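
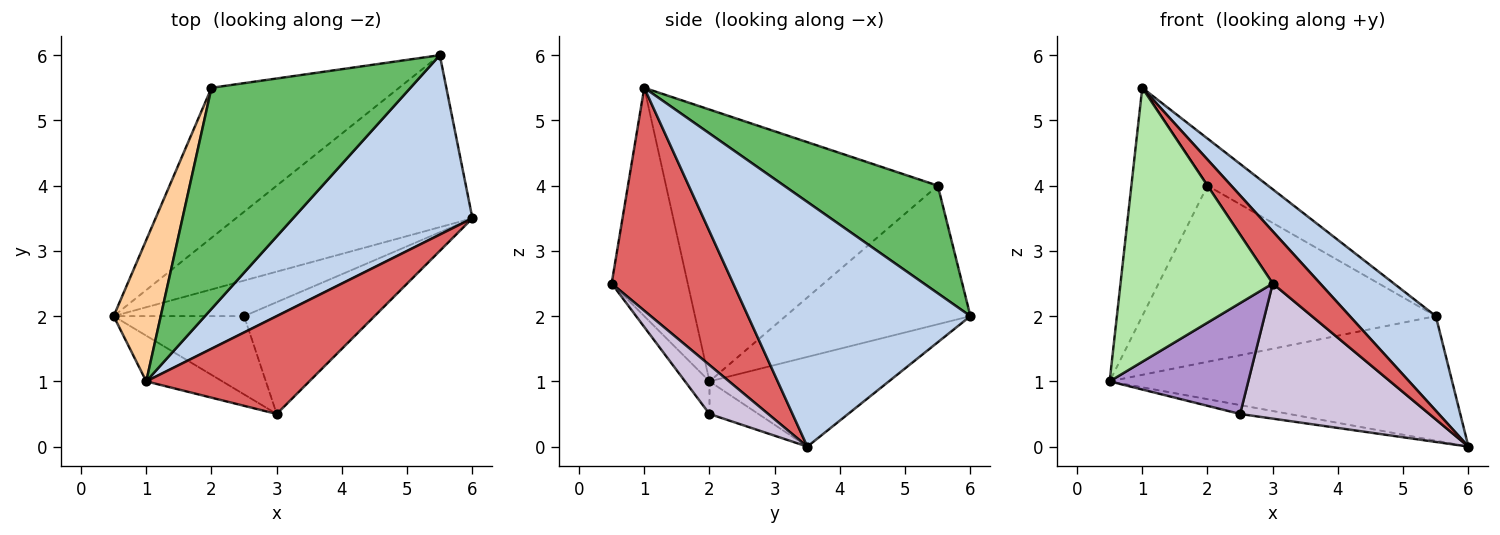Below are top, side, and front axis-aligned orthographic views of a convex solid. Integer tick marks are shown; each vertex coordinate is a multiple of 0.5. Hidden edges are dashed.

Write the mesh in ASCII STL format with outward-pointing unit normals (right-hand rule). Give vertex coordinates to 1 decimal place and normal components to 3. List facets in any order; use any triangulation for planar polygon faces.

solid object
 facet normal -0.294 0.561 -0.774
  outer loop
   vertex 5.5 6.0 2.0
   vertex 6.0 3.5 0.0
   vertex 0.5 2.0 1.0
  endloop
 endfacet
 facet normal 0.770 -0.298 0.565
  outer loop
   vertex 1.0 1.0 5.5
   vertex 6.0 3.5 0.0
   vertex 5.5 6.0 2.0
  endloop
 endfacet
 facet normal -0.432 0.686 -0.585
  outer loop
   vertex 2.0 5.5 4.0
   vertex 5.5 6.0 2.0
   vertex 0.5 2.0 1.0
  endloop
 endfacet
 facet normal -0.950 0.266 0.165
  outer loop
   vertex 2.0 5.5 4.0
   vertex 0.5 2.0 1.0
   vertex 1.0 1.0 5.5
  endloop
 endfacet
 facet normal 0.468 0.184 0.864
  outer loop
   vertex 2.0 5.5 4.0
   vertex 1.0 1.0 5.5
   vertex 5.5 6.0 2.0
  endloop
 endfacet
 facet normal -0.442 -0.885 -0.147
  outer loop
   vertex 3.0 0.5 2.5
   vertex 1.0 1.0 5.5
   vertex 0.5 2.0 1.0
  endloop
 endfacet
 facet normal 0.770 -0.300 0.563
  outer loop
   vertex 3.0 0.5 2.5
   vertex 6.0 3.5 0.0
   vertex 1.0 1.0 5.5
  endloop
 endfacet
 facet normal -0.236 0.236 -0.943
  outer loop
   vertex 2.5 2.0 0.5
   vertex 0.5 2.0 1.0
   vertex 6.0 3.5 0.0
  endloop
 endfacet
 facet normal -0.143 -0.809 -0.571
  outer loop
   vertex 2.5 2.0 0.5
   vertex 3.0 0.5 2.5
   vertex 0.5 2.0 1.0
  endloop
 endfacet
 facet normal 0.233 -0.749 -0.620
  outer loop
   vertex 2.5 2.0 0.5
   vertex 6.0 3.5 0.0
   vertex 3.0 0.5 2.5
  endloop
 endfacet
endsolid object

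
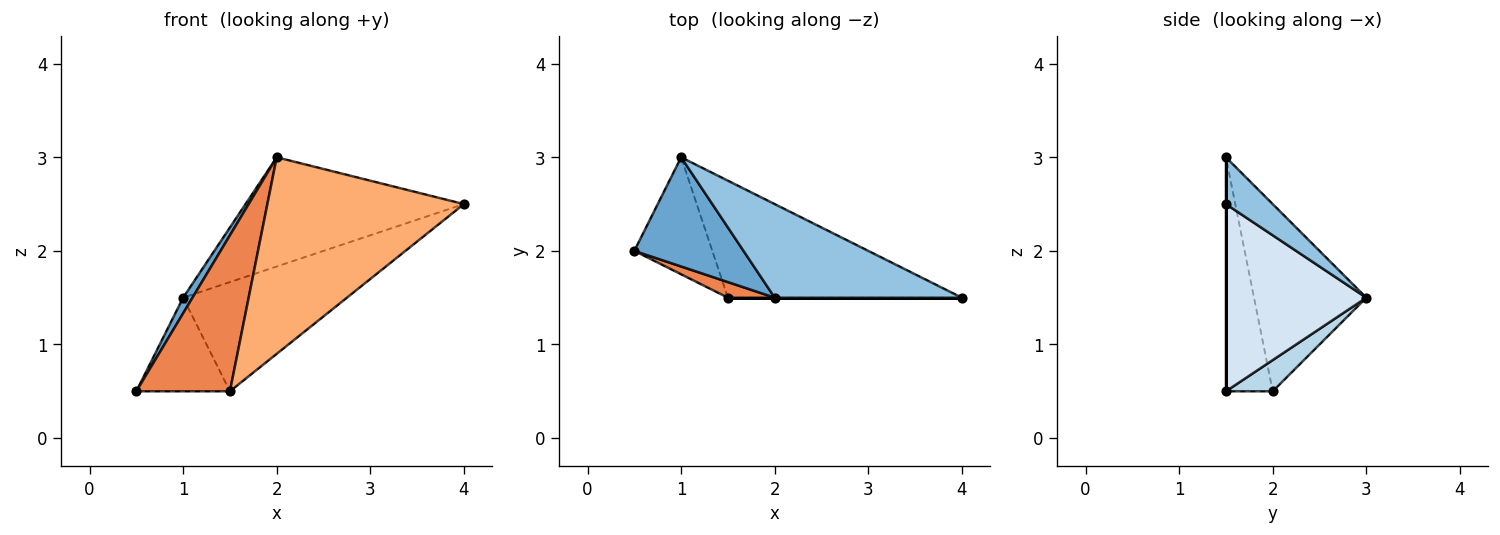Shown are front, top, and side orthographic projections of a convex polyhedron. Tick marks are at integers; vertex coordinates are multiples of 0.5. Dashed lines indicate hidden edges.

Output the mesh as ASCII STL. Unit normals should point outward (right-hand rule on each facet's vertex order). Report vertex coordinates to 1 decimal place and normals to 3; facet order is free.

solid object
 facet normal -0.862 -0.072 0.503
  outer loop
   vertex 2.0 1.5 3.0
   vertex 1.0 3.0 1.5
   vertex 0.5 2.0 0.5
  endloop
 endfacet
 facet normal 0.161 0.749 0.642
  outer loop
   vertex 2.0 1.5 3.0
   vertex 4.0 1.5 2.5
   vertex 1.0 3.0 1.5
  endloop
 endfacet
 facet normal 0.298 0.596 -0.745
  outer loop
   vertex 1.5 1.5 0.5
   vertex 0.5 2.0 0.5
   vertex 1.0 3.0 1.5
  endloop
 endfacet
 facet normal 0.505 0.589 -0.631
  outer loop
   vertex 1.5 1.5 0.5
   vertex 1.0 3.0 1.5
   vertex 4.0 1.5 2.5
  endloop
 endfacet
 facet normal -0.445 -0.891 0.089
  outer loop
   vertex 1.5 1.5 0.5
   vertex 2.0 1.5 3.0
   vertex 0.5 2.0 0.5
  endloop
 endfacet
 facet normal 0.000 -1.000 0.000
  outer loop
   vertex 1.5 1.5 0.5
   vertex 4.0 1.5 2.5
   vertex 2.0 1.5 3.0
  endloop
 endfacet
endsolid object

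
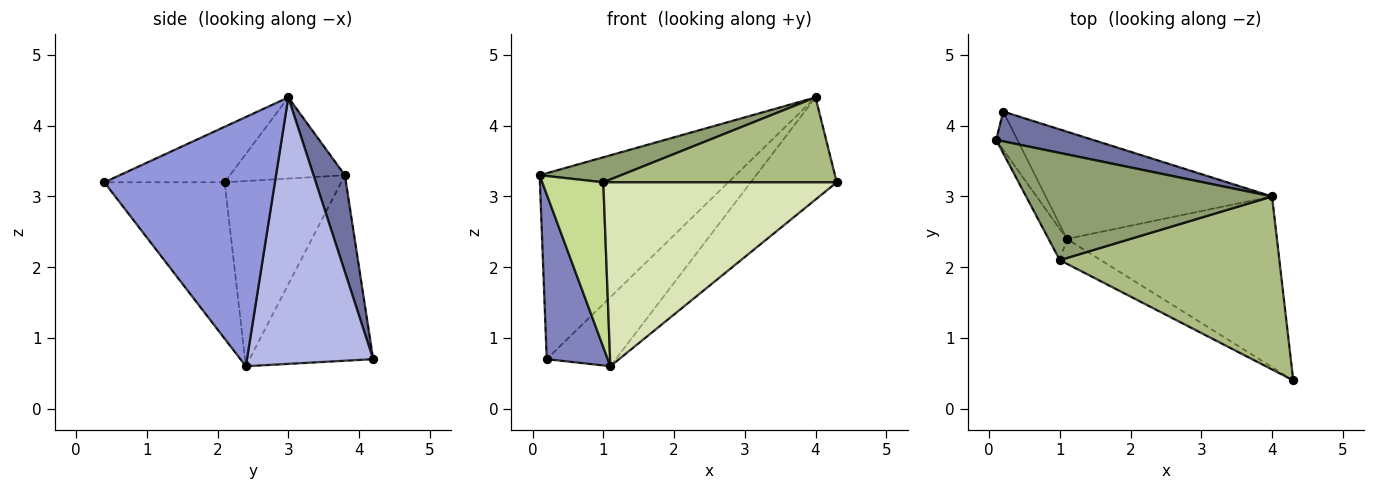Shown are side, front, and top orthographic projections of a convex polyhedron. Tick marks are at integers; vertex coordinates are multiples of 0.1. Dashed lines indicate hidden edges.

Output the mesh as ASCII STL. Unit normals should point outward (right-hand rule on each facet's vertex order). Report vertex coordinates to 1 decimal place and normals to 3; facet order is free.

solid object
 facet normal 0.156 0.975 0.156
  outer loop
   vertex 0.2 4.2 0.7
   vertex 0.1 3.8 3.3
   vertex 4.0 3.0 4.4
  endloop
 endfacet
 facet normal -0.892 -0.440 -0.102
  outer loop
   vertex 1.1 2.4 0.6
   vertex 0.1 3.8 3.3
   vertex 0.2 4.2 0.7
  endloop
 endfacet
 facet normal 0.713 0.360 -0.601
  outer loop
   vertex 1.1 2.4 0.6
   vertex 4.0 3.0 4.4
   vertex 4.3 0.4 3.2
  endloop
 endfacet
 facet normal 0.703 0.385 -0.598
  outer loop
   vertex 1.1 2.4 0.6
   vertex 0.2 4.2 0.7
   vertex 4.0 3.0 4.4
  endloop
 endfacet
 facet normal -0.306 -0.216 0.927
  outer loop
   vertex 1.0 2.1 3.2
   vertex 4.0 3.0 4.4
   vertex 0.1 3.8 3.3
  endloop
 endfacet
 facet normal -0.221 -0.430 0.875
  outer loop
   vertex 1.0 2.1 3.2
   vertex 4.3 0.4 3.2
   vertex 4.0 3.0 4.4
  endloop
 endfacet
 facet normal -0.883 -0.462 -0.087
  outer loop
   vertex 1.0 2.1 3.2
   vertex 0.1 3.8 3.3
   vertex 1.1 2.4 0.6
  endloop
 endfacet
 facet normal -0.455 -0.883 -0.119
  outer loop
   vertex 1.0 2.1 3.2
   vertex 1.1 2.4 0.6
   vertex 4.3 0.4 3.2
  endloop
 endfacet
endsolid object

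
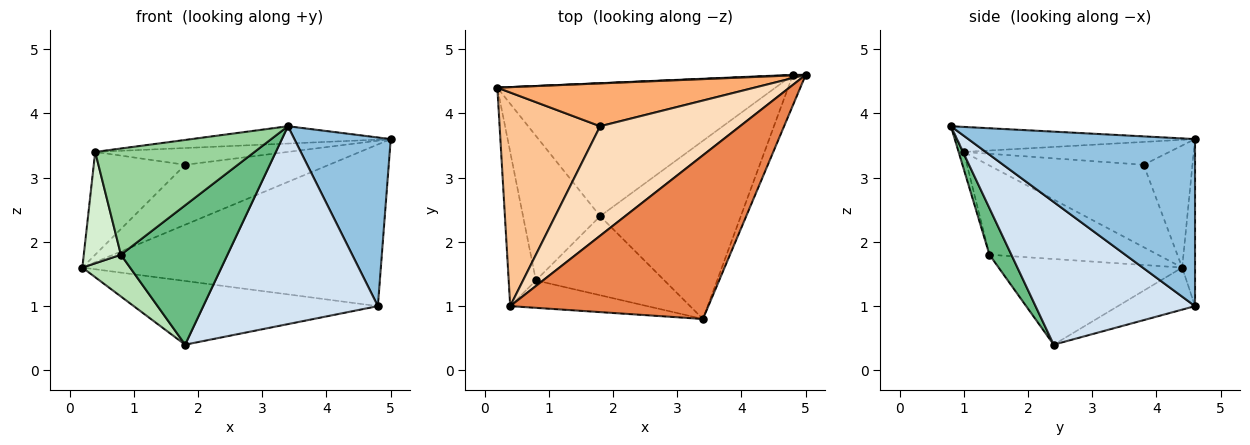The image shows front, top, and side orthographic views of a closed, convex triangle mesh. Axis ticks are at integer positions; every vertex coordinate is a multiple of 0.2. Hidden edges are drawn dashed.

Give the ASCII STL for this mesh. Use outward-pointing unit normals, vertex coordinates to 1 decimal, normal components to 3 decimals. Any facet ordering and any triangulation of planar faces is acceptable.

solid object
 facet normal -0.043 0.999 0.003
  outer loop
   vertex 4.8 4.6 1.0
   vertex 0.2 4.4 1.6
   vertex 5.0 4.6 3.6
  endloop
 endfacet
 facet normal 0.918 -0.390 -0.071
  outer loop
   vertex 4.8 4.6 1.0
   vertex 5.0 4.6 3.6
   vertex 3.4 0.8 3.8
  endloop
 endfacet
 facet normal -0.135 0.428 -0.894
  outer loop
   vertex 1.8 2.4 0.4
   vertex 0.2 4.4 1.6
   vertex 4.8 4.6 1.0
  endloop
 endfacet
 facet normal 0.562 -0.615 -0.554
  outer loop
   vertex 1.8 2.4 0.4
   vertex 4.8 4.6 1.0
   vertex 3.4 0.8 3.8
  endloop
 endfacet
 facet normal -0.125 0.104 0.987
  outer loop
   vertex 0.4 1.0 3.4
   vertex 3.4 0.8 3.8
   vertex 5.0 4.6 3.6
  endloop
 endfacet
 facet normal -0.266 0.784 0.560
  outer loop
   vertex 1.8 3.8 3.2
   vertex 5.0 4.6 3.6
   vertex 0.2 4.4 1.6
  endloop
 endfacet
 facet normal -0.594 0.349 0.725
  outer loop
   vertex 1.8 3.8 3.2
   vertex 0.2 4.4 1.6
   vertex 0.4 1.0 3.4
  endloop
 endfacet
 facet normal -0.159 0.149 0.976
  outer loop
   vertex 1.8 3.8 3.2
   vertex 0.4 1.0 3.4
   vertex 5.0 4.6 3.6
  endloop
 endfacet
 facet normal 0.176 -0.856 -0.486
  outer loop
   vertex 0.8 1.4 1.8
   vertex 1.8 2.4 0.4
   vertex 3.4 0.8 3.8
  endloop
 endfacet
 facet normal -0.031 -0.968 -0.250
  outer loop
   vertex 0.8 1.4 1.8
   vertex 3.4 0.8 3.8
   vertex 0.4 1.0 3.4
  endloop
 endfacet
 facet normal -0.730 -0.190 -0.657
  outer loop
   vertex 0.8 1.4 1.8
   vertex 0.2 4.4 1.6
   vertex 1.8 2.4 0.4
  endloop
 endfacet
 facet normal -0.936 -0.206 -0.286
  outer loop
   vertex 0.8 1.4 1.8
   vertex 0.4 1.0 3.4
   vertex 0.2 4.4 1.6
  endloop
 endfacet
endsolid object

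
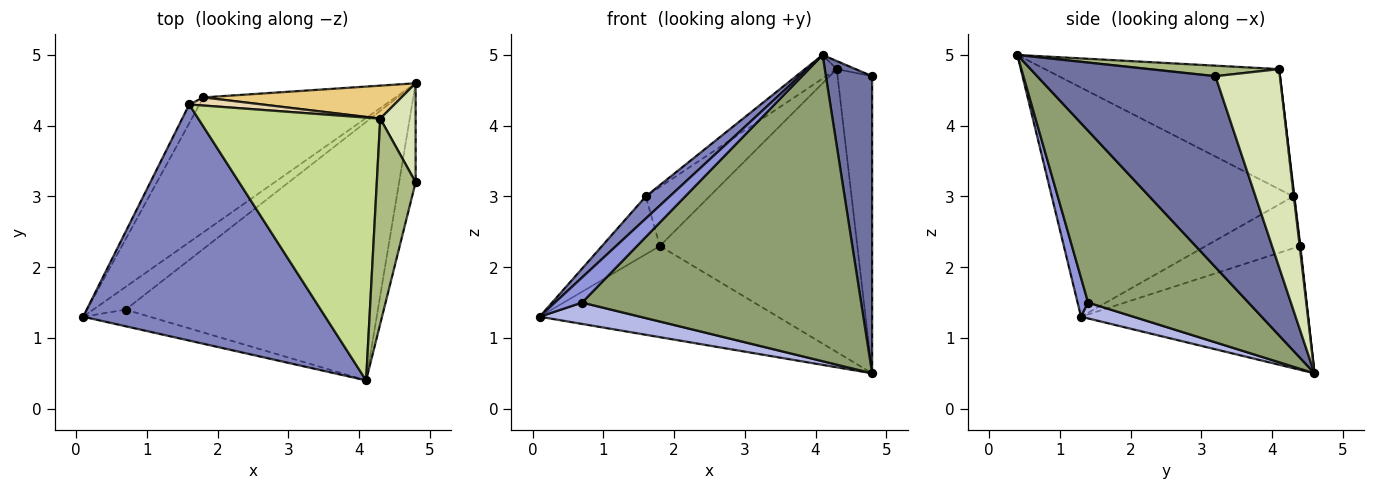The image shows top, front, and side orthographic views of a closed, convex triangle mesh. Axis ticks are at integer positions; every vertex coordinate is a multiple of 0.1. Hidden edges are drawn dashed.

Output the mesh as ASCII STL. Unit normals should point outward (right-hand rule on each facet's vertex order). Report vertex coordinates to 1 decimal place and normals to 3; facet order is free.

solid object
 facet normal 0.965 -0.250 -0.083
  outer loop
   vertex 4.8 4.6 0.5
   vertex 4.8 3.2 4.7
   vertex 4.1 0.4 5.0
  endloop
 endfacet
 facet normal -0.686 -0.068 0.725
  outer loop
   vertex 1.6 4.3 3.0
   vertex 0.1 1.3 1.3
   vertex 4.1 0.4 5.0
  endloop
 endfacet
 facet normal 0.307 -0.793 -0.525
  outer loop
   vertex 0.7 1.4 1.5
   vertex 4.1 0.4 5.0
   vertex 0.1 1.3 1.3
  endloop
 endfacet
 facet normal 0.336 -0.645 -0.686
  outer loop
   vertex 0.7 1.4 1.5
   vertex 0.1 1.3 1.3
   vertex 4.8 4.6 0.5
  endloop
 endfacet
 facet normal 0.402 -0.700 -0.591
  outer loop
   vertex 0.7 1.4 1.5
   vertex 4.8 4.6 0.5
   vertex 4.1 0.4 5.0
  endloop
 endfacet
 facet normal 0.261 0.038 0.965
  outer loop
   vertex 4.3 4.1 4.8
   vertex 4.1 0.4 5.0
   vertex 4.8 3.2 4.7
  endloop
 endfacet
 facet normal -0.549 0.075 0.832
  outer loop
   vertex 4.3 4.1 4.8
   vertex 1.6 4.3 3.0
   vertex 4.1 0.4 5.0
  endloop
 endfacet
 facet normal 0.871 0.466 0.155
  outer loop
   vertex 4.3 4.1 4.8
   vertex 4.8 3.2 4.7
   vertex 4.8 4.6 0.5
  endloop
 endfacet
 facet normal -0.471 0.494 -0.731
  outer loop
   vertex 1.8 4.4 2.3
   vertex 4.8 4.6 0.5
   vertex 0.1 1.3 1.3
  endloop
 endfacet
 facet normal -0.841 0.515 -0.167
  outer loop
   vertex 1.8 4.4 2.3
   vertex 0.1 1.3 1.3
   vertex 1.6 4.3 3.0
  endloop
 endfacet
 facet normal 0.003 0.993 0.116
  outer loop
   vertex 1.8 4.4 2.3
   vertex 4.3 4.1 4.8
   vertex 4.8 4.6 0.5
  endloop
 endfacet
 facet normal -0.018 0.990 0.136
  outer loop
   vertex 1.8 4.4 2.3
   vertex 1.6 4.3 3.0
   vertex 4.3 4.1 4.8
  endloop
 endfacet
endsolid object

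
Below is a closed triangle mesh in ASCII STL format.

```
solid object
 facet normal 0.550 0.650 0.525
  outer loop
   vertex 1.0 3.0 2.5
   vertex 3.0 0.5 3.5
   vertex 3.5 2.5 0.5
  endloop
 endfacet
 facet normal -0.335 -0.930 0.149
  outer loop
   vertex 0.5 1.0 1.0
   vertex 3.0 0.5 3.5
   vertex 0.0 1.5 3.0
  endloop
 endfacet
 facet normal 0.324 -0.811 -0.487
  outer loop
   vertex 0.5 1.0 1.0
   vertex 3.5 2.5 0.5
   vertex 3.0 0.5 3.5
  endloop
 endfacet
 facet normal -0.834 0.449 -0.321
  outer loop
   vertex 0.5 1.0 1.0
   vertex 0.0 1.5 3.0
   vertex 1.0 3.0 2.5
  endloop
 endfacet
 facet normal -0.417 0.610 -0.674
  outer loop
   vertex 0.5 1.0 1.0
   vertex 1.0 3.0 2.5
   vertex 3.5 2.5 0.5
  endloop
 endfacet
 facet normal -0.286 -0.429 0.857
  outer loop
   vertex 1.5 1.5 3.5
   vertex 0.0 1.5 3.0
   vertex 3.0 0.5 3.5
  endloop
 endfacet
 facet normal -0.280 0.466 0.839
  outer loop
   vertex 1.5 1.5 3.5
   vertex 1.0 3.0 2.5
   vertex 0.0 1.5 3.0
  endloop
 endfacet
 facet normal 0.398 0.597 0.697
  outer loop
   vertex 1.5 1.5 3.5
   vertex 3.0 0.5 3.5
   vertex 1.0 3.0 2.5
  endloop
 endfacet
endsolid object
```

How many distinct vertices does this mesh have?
6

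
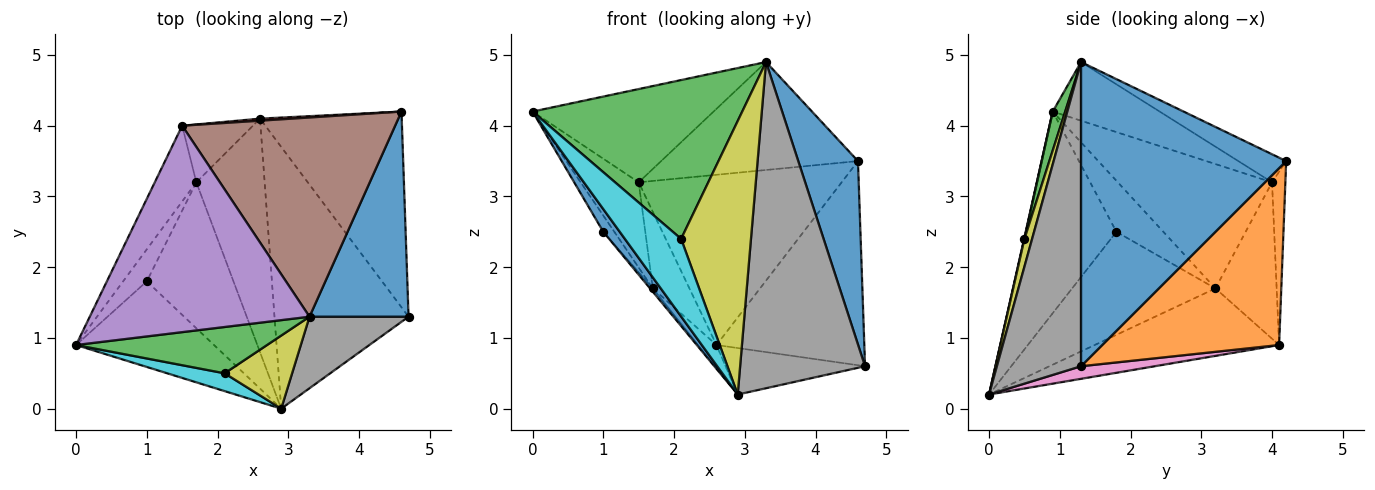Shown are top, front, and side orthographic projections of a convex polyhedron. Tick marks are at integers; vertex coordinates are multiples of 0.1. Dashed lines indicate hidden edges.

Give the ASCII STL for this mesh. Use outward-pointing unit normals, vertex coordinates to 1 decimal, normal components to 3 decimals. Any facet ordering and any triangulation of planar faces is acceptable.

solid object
 facet normal 0.916 -0.267 0.298
  outer loop
   vertex 3.3 1.3 4.9
   vertex 4.7 1.3 0.6
   vertex 4.6 4.2 3.5
  endloop
 endfacet
 facet normal 0.654 0.546 -0.524
  outer loop
   vertex 2.6 4.1 0.9
   vertex 4.6 4.2 3.5
   vertex 4.7 1.3 0.6
  endloop
 endfacet
 facet normal 0.057 -0.958 0.279
  outer loop
   vertex 2.1 0.5 2.4
   vertex 3.3 1.3 4.9
   vertex 0.0 0.9 4.2
  endloop
 endfacet
 facet normal -0.066 0.998 0.012
  outer loop
   vertex 1.5 4.0 3.2
   vertex 4.6 4.2 3.5
   vertex 2.6 4.1 0.9
  endloop
 endfacet
 facet normal -0.236 0.400 0.886
  outer loop
   vertex 1.5 4.0 3.2
   vertex 0.0 0.9 4.2
   vertex 3.3 1.3 4.9
  endloop
 endfacet
 facet normal -0.115 0.473 0.873
  outer loop
   vertex 1.5 4.0 3.2
   vertex 3.3 1.3 4.9
   vertex 4.6 4.2 3.5
  endloop
 endfacet
 facet normal 0.092 0.174 -0.980
  outer loop
   vertex 2.9 0.0 0.2
   vertex 2.6 4.1 0.9
   vertex 4.7 1.3 0.6
  endloop
 endfacet
 facet normal 0.550 -0.816 0.179
  outer loop
   vertex 2.9 0.0 0.2
   vertex 4.7 1.3 0.6
   vertex 3.3 1.3 4.9
  endloop
 endfacet
 facet normal 0.106 -0.961 0.257
  outer loop
   vertex 2.9 0.0 0.2
   vertex 3.3 1.3 4.9
   vertex 2.1 0.5 2.4
  endloop
 endfacet
 facet normal 0.006 -0.975 0.224
  outer loop
   vertex 2.9 0.0 0.2
   vertex 2.1 0.5 2.4
   vertex 0.0 0.9 4.2
  endloop
 endfacet
 facet normal -0.816 -0.148 -0.558
  outer loop
   vertex 1.0 1.8 2.5
   vertex 2.9 0.0 0.2
   vertex 0.0 0.9 4.2
  endloop
 endfacet
 facet normal -0.701 0.070 -0.710
  outer loop
   vertex 1.7 3.2 1.7
   vertex 2.6 4.1 0.9
   vertex 2.9 0.0 0.2
  endloop
 endfacet
 facet normal -0.765 0.015 -0.644
  outer loop
   vertex 1.7 3.2 1.7
   vertex 2.9 0.0 0.2
   vertex 1.0 1.8 2.5
  endloop
 endfacet
 facet normal -0.800 0.478 -0.362
  outer loop
   vertex 1.7 3.2 1.7
   vertex 1.5 4.0 3.2
   vertex 2.6 4.1 0.9
  endloop
 endfacet
 facet normal -0.893 0.336 -0.298
  outer loop
   vertex 1.7 3.2 1.7
   vertex 0.0 0.9 4.2
   vertex 1.5 4.0 3.2
  endloop
 endfacet
 facet normal -0.887 0.208 -0.412
  outer loop
   vertex 1.7 3.2 1.7
   vertex 1.0 1.8 2.5
   vertex 0.0 0.9 4.2
  endloop
 endfacet
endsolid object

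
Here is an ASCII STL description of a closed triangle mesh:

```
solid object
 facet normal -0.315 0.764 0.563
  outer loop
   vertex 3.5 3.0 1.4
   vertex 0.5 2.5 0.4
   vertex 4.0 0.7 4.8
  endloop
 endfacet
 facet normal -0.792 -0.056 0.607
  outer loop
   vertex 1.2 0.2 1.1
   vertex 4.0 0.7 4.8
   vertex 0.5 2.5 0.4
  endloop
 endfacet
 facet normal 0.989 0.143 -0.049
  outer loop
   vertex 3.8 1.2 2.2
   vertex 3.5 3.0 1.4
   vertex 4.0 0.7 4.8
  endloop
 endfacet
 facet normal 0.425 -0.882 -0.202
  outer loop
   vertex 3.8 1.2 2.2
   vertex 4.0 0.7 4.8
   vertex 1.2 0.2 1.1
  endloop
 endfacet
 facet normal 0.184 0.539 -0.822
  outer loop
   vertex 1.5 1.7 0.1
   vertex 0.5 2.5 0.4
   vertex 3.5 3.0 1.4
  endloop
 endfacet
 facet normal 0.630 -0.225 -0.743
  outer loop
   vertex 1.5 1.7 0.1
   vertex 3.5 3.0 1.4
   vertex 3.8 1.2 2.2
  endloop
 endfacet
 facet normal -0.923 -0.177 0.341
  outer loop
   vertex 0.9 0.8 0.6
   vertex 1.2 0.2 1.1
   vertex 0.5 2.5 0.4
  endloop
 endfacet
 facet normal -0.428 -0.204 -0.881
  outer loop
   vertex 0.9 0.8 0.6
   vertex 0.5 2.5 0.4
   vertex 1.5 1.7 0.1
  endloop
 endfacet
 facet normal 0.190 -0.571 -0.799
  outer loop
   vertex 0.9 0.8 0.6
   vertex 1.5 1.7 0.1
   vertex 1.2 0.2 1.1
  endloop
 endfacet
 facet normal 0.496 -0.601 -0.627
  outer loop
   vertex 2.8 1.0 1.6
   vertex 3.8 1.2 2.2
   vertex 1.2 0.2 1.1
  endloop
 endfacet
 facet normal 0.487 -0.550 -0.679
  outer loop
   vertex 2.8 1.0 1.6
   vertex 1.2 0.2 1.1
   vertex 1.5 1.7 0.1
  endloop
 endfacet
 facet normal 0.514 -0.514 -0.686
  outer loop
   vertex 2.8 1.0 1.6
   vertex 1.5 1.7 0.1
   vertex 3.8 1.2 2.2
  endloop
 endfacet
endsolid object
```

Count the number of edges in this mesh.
18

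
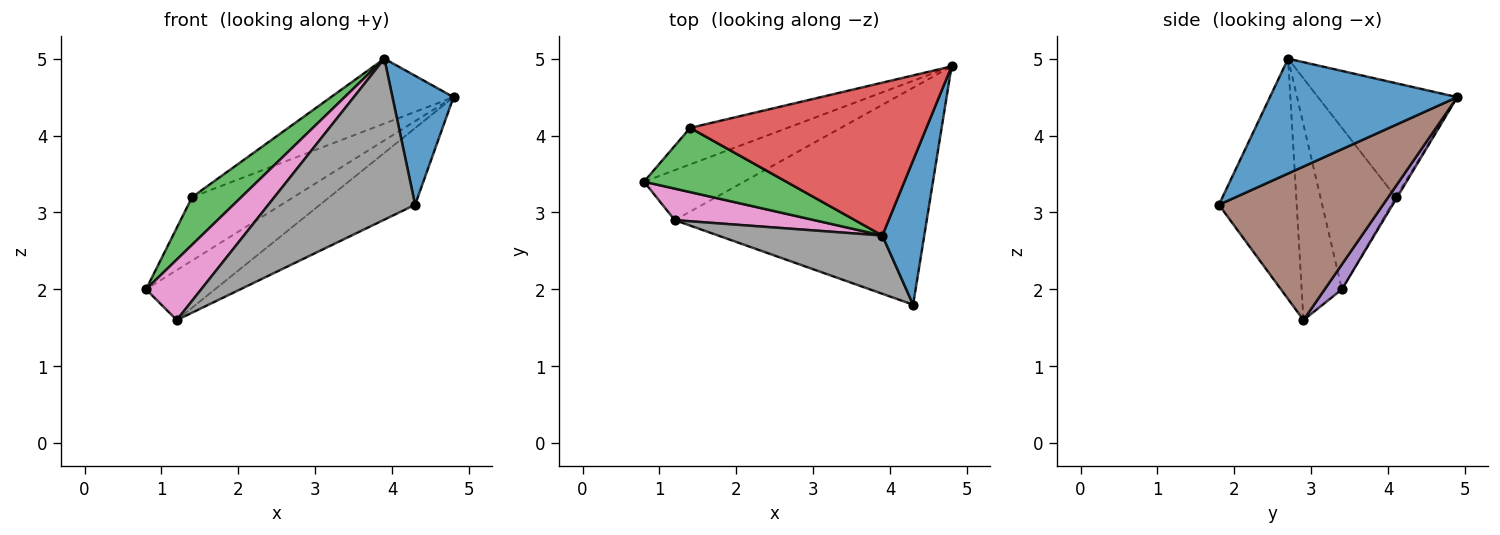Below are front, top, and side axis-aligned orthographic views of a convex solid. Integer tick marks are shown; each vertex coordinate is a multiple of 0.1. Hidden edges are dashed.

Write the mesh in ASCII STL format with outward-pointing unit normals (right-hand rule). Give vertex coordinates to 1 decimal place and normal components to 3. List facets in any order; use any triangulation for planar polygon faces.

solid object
 facet normal 0.898 -0.293 0.328
  outer loop
   vertex 3.9 2.7 5.0
   vertex 4.3 1.8 3.1
   vertex 4.8 4.9 4.5
  endloop
 endfacet
 facet normal -0.013 0.867 -0.499
  outer loop
   vertex 1.4 4.1 3.2
   vertex 4.8 4.9 4.5
   vertex 0.8 3.4 2.0
  endloop
 endfacet
 facet normal -0.674 -0.440 0.594
  outer loop
   vertex 1.4 4.1 3.2
   vertex 0.8 3.4 2.0
   vertex 3.9 2.7 5.0
  endloop
 endfacet
 facet normal -0.406 0.357 0.841
  outer loop
   vertex 1.4 4.1 3.2
   vertex 3.9 2.7 5.0
   vertex 4.8 4.9 4.5
  endloop
 endfacet
 facet normal 0.174 0.696 -0.696
  outer loop
   vertex 1.2 2.9 1.6
   vertex 0.8 3.4 2.0
   vertex 4.8 4.9 4.5
  endloop
 endfacet
 facet normal 0.498 0.289 -0.818
  outer loop
   vertex 1.2 2.9 1.6
   vertex 4.8 4.9 4.5
   vertex 4.3 1.8 3.1
  endloop
 endfacet
 facet normal -0.543 -0.745 0.388
  outer loop
   vertex 1.2 2.9 1.6
   vertex 3.9 2.7 5.0
   vertex 0.8 3.4 2.0
  endloop
 endfacet
 facet normal -0.446 -0.842 0.305
  outer loop
   vertex 1.2 2.9 1.6
   vertex 4.3 1.8 3.1
   vertex 3.9 2.7 5.0
  endloop
 endfacet
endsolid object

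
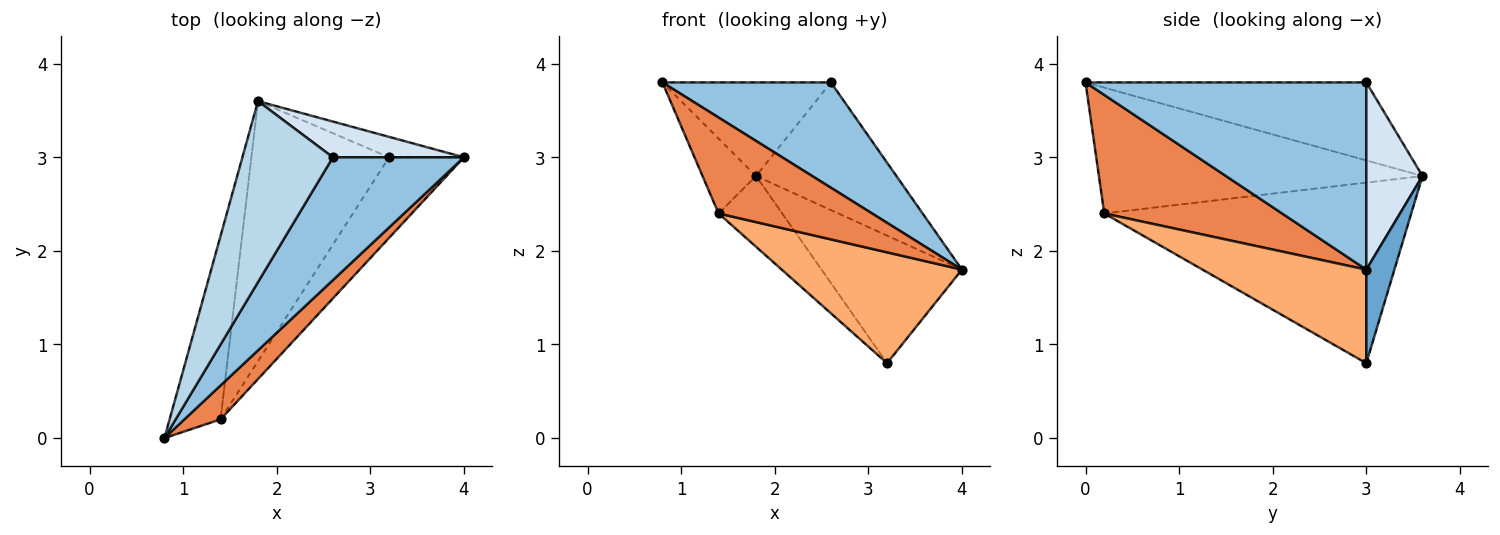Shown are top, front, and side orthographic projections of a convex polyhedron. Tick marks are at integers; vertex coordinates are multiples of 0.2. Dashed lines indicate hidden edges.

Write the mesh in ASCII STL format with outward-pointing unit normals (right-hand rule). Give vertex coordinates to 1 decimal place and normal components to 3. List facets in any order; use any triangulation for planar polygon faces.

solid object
 facet normal 0.194 0.969 -0.155
  outer loop
   vertex 3.2 3.0 0.8
   vertex 1.8 3.6 2.8
   vertex 4.0 3.0 1.8
  endloop
 endfacet
 facet normal 0.735 -0.441 0.515
  outer loop
   vertex 2.6 3.0 3.8
   vertex 0.8 0.0 3.8
   vertex 4.0 3.0 1.8
  endloop
 endfacet
 facet normal -0.608 0.365 0.705
  outer loop
   vertex 2.6 3.0 3.8
   vertex 1.8 3.6 2.8
   vertex 0.8 0.0 3.8
  endloop
 endfacet
 facet normal 0.359 0.899 0.252
  outer loop
   vertex 2.6 3.0 3.8
   vertex 4.0 3.0 1.8
   vertex 1.8 3.6 2.8
  endloop
 endfacet
 facet normal 0.738 -0.637 0.225
  outer loop
   vertex 1.4 0.2 2.4
   vertex 4.0 3.0 1.8
   vertex 0.8 0.0 3.8
  endloop
 endfacet
 facet normal 0.592 -0.652 -0.474
  outer loop
   vertex 1.4 0.2 2.4
   vertex 3.2 3.0 0.8
   vertex 4.0 3.0 1.8
  endloop
 endfacet
 facet normal -0.916 0.151 -0.371
  outer loop
   vertex 1.4 0.2 2.4
   vertex 0.8 0.0 3.8
   vertex 1.8 3.6 2.8
  endloop
 endfacet
 facet normal -0.785 0.163 -0.598
  outer loop
   vertex 1.4 0.2 2.4
   vertex 1.8 3.6 2.8
   vertex 3.2 3.0 0.8
  endloop
 endfacet
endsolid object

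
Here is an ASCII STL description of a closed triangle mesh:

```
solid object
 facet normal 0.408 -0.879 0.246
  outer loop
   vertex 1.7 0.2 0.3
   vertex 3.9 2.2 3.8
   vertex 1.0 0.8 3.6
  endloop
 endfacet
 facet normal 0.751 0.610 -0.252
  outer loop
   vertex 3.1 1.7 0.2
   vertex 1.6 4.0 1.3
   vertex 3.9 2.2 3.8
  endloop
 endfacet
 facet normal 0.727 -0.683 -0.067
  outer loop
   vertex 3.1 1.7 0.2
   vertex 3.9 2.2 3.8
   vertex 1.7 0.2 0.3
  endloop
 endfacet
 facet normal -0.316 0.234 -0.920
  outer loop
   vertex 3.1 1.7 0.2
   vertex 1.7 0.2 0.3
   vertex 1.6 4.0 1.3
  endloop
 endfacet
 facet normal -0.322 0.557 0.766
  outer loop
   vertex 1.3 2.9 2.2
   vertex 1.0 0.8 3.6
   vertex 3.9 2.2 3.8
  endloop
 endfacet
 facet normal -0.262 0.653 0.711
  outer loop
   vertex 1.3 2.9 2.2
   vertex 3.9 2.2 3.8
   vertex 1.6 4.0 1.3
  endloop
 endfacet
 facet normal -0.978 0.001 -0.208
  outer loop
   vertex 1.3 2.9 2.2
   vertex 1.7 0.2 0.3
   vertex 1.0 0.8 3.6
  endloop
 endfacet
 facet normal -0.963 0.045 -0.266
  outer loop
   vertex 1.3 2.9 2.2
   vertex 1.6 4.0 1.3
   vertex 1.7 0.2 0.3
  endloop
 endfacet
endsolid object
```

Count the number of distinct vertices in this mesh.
6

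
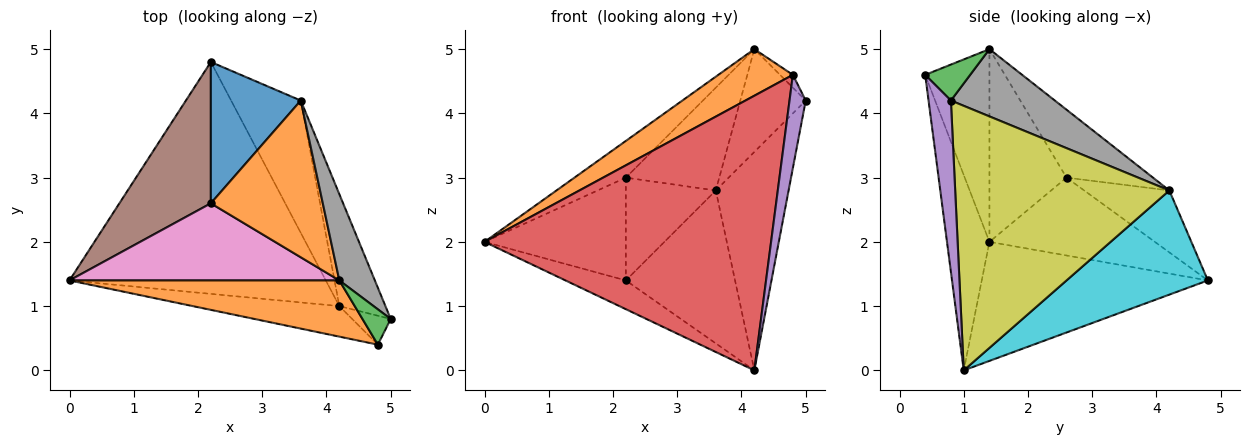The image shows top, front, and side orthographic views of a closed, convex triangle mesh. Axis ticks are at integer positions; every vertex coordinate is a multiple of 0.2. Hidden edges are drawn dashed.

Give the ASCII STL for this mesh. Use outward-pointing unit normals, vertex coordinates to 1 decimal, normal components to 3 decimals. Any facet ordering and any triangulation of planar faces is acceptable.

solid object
 facet normal -0.419 0.112 -0.901
  outer loop
   vertex 4.2 1.0 0.0
   vertex 0.0 1.4 2.0
   vertex 2.2 4.8 1.4
  endloop
 endfacet
 facet normal -0.482 -0.559 0.675
  outer loop
   vertex 4.8 0.4 4.6
   vertex 4.2 1.4 5.0
   vertex 0.0 1.4 2.0
  endloop
 endfacet
 facet normal 0.767 0.219 0.603
  outer loop
   vertex 4.8 0.4 4.6
   vertex 5.0 0.8 4.2
   vertex 4.2 1.4 5.0
  endloop
 endfacet
 facet normal -0.146 -0.983 -0.109
  outer loop
   vertex 4.8 0.4 4.6
   vertex 0.0 1.4 2.0
   vertex 4.2 1.0 0.0
  endloop
 endfacet
 facet normal 0.797 -0.577 -0.179
  outer loop
   vertex 4.8 0.4 4.6
   vertex 4.2 1.0 0.0
   vertex 5.0 0.8 4.2
  endloop
 endfacet
 facet normal -0.567 0.484 0.666
  outer loop
   vertex 2.2 2.6 3.0
   vertex 2.2 4.8 1.4
   vertex 0.0 1.4 2.0
  endloop
 endfacet
 facet normal -0.542 0.361 0.759
  outer loop
   vertex 2.2 2.6 3.0
   vertex 0.0 1.4 2.0
   vertex 4.2 1.4 5.0
  endloop
 endfacet
 facet normal 0.773 0.486 0.408
  outer loop
   vertex 3.6 4.2 2.8
   vertex 4.2 1.4 5.0
   vertex 5.0 0.8 4.2
  endloop
 endfacet
 facet normal 0.934 0.318 -0.163
  outer loop
   vertex 3.6 4.2 2.8
   vertex 5.0 0.8 4.2
   vertex 4.2 1.0 0.0
  endloop
 endfacet
 facet normal 0.699 0.540 -0.468
  outer loop
   vertex 3.6 4.2 2.8
   vertex 4.2 1.0 0.0
   vertex 2.2 4.8 1.4
  endloop
 endfacet
 facet normal -0.486 0.514 0.707
  outer loop
   vertex 3.6 4.2 2.8
   vertex 2.2 4.8 1.4
   vertex 2.2 2.6 3.0
  endloop
 endfacet
 facet normal -0.452 0.489 0.746
  outer loop
   vertex 3.6 4.2 2.8
   vertex 2.2 2.6 3.0
   vertex 4.2 1.4 5.0
  endloop
 endfacet
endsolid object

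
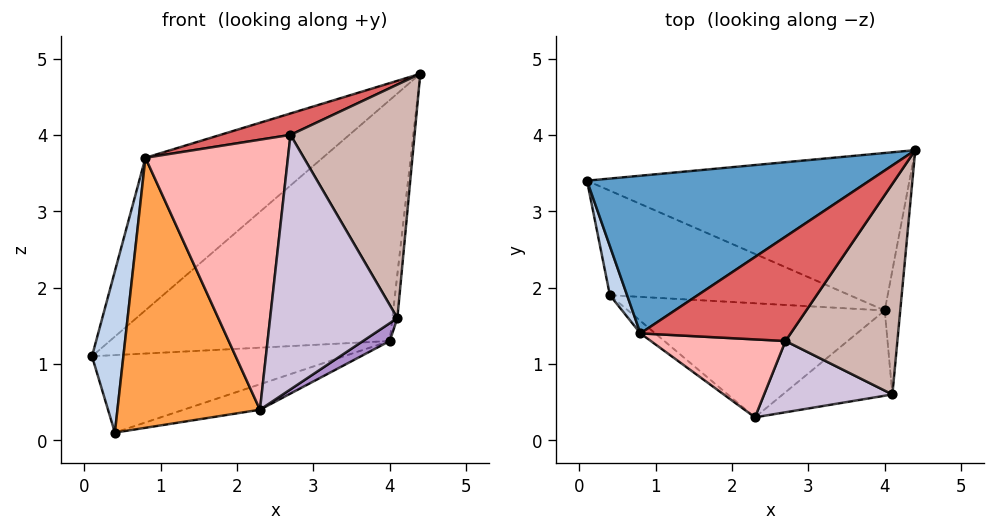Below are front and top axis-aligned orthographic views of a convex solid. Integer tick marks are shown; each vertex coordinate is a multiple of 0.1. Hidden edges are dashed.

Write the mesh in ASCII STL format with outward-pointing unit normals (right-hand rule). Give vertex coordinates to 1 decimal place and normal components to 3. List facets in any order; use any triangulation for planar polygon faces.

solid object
 facet normal -0.564 0.574 0.593
  outer loop
   vertex 0.8 1.4 3.7
   vertex 4.4 3.8 4.8
   vertex 0.1 3.4 1.1
  endloop
 endfacet
 facet normal -0.967 -0.243 0.074
  outer loop
   vertex 0.8 1.4 3.7
   vertex 0.1 3.4 1.1
   vertex 0.4 1.9 0.1
  endloop
 endfacet
 facet normal -0.640 -0.767 -0.035
  outer loop
   vertex 0.8 1.4 3.7
   vertex 0.4 1.9 0.1
   vertex 2.3 0.3 0.4
  endloop
 endfacet
 facet normal 0.366 0.779 -0.509
  outer loop
   vertex 4.0 1.7 1.3
   vertex 0.1 3.4 1.1
   vertex 4.4 3.8 4.8
  endloop
 endfacet
 facet normal 0.288 0.570 -0.769
  outer loop
   vertex 4.0 1.7 1.3
   vertex 0.4 1.9 0.1
   vertex 0.1 3.4 1.1
  endloop
 endfacet
 facet normal 0.320 0.206 -0.925
  outer loop
   vertex 4.0 1.7 1.3
   vertex 2.3 0.3 0.4
   vertex 0.4 1.9 0.1
  endloop
 endfacet
 facet normal -0.163 -0.198 0.966
  outer loop
   vertex 2.7 1.3 4.0
   vertex 4.4 3.8 4.8
   vertex 0.8 1.4 3.7
  endloop
 endfacet
 facet normal -0.094 -0.957 0.276
  outer loop
   vertex 2.7 1.3 4.0
   vertex 0.8 1.4 3.7
   vertex 2.3 0.3 0.4
  endloop
 endfacet
 facet normal 0.566 -0.169 -0.807
  outer loop
   vertex 4.1 0.6 1.6
   vertex 2.3 0.3 0.4
   vertex 4.0 1.7 1.3
  endloop
 endfacet
 facet normal -0.019 -0.963 0.270
  outer loop
   vertex 4.1 0.6 1.6
   vertex 2.7 1.3 4.0
   vertex 2.3 0.3 0.4
  endloop
 endfacet
 facet normal 0.988 0.051 -0.143
  outer loop
   vertex 4.1 0.6 1.6
   vertex 4.0 1.7 1.3
   vertex 4.4 3.8 4.8
  endloop
 endfacet
 facet normal 0.613 -0.586 0.529
  outer loop
   vertex 4.1 0.6 1.6
   vertex 4.4 3.8 4.8
   vertex 2.7 1.3 4.0
  endloop
 endfacet
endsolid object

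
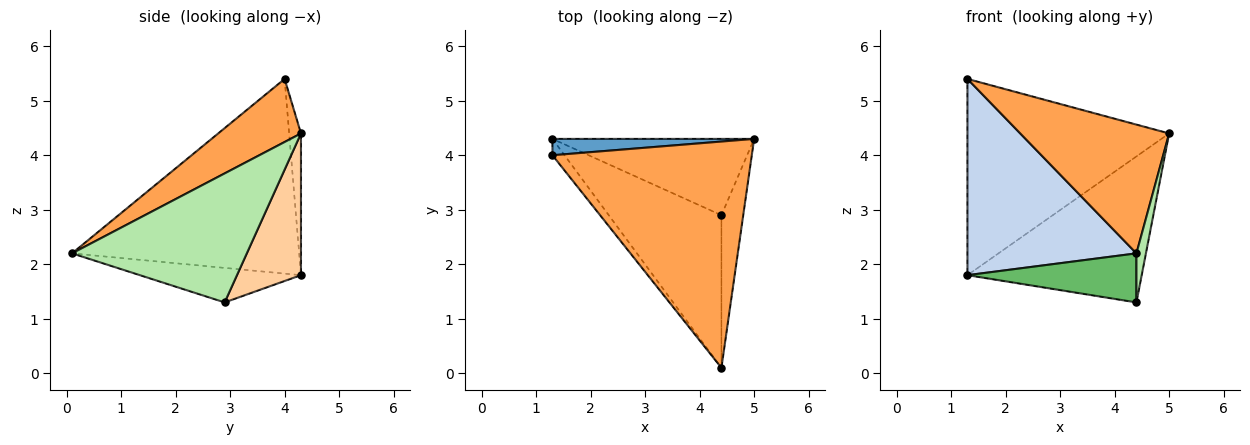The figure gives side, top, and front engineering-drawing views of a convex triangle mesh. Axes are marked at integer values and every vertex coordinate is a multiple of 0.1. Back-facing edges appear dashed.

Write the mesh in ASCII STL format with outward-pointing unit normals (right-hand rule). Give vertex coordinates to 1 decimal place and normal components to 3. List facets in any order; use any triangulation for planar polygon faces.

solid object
 facet normal -0.058 0.995 0.083
  outer loop
   vertex 1.3 4.0 5.4
   vertex 5.0 4.3 4.4
   vertex 1.3 4.3 1.8
  endloop
 endfacet
 facet normal -0.801 -0.596 -0.050
  outer loop
   vertex 1.3 4.0 5.4
   vertex 1.3 4.3 1.8
   vertex 4.4 0.1 2.2
  endloop
 endfacet
 facet normal 0.265 -0.477 0.838
  outer loop
   vertex 1.3 4.0 5.4
   vertex 4.4 0.1 2.2
   vertex 5.0 4.3 4.4
  endloop
 endfacet
 facet normal 0.310 0.843 -0.440
  outer loop
   vertex 4.4 2.9 1.3
   vertex 1.3 4.3 1.8
   vertex 5.0 4.3 4.4
  endloop
 endfacet
 facet normal -0.280 -0.294 -0.914
  outer loop
   vertex 4.4 2.9 1.3
   vertex 4.4 0.1 2.2
   vertex 1.3 4.3 1.8
  endloop
 endfacet
 facet normal 0.985 -0.053 -0.166
  outer loop
   vertex 4.4 2.9 1.3
   vertex 5.0 4.3 4.4
   vertex 4.4 0.1 2.2
  endloop
 endfacet
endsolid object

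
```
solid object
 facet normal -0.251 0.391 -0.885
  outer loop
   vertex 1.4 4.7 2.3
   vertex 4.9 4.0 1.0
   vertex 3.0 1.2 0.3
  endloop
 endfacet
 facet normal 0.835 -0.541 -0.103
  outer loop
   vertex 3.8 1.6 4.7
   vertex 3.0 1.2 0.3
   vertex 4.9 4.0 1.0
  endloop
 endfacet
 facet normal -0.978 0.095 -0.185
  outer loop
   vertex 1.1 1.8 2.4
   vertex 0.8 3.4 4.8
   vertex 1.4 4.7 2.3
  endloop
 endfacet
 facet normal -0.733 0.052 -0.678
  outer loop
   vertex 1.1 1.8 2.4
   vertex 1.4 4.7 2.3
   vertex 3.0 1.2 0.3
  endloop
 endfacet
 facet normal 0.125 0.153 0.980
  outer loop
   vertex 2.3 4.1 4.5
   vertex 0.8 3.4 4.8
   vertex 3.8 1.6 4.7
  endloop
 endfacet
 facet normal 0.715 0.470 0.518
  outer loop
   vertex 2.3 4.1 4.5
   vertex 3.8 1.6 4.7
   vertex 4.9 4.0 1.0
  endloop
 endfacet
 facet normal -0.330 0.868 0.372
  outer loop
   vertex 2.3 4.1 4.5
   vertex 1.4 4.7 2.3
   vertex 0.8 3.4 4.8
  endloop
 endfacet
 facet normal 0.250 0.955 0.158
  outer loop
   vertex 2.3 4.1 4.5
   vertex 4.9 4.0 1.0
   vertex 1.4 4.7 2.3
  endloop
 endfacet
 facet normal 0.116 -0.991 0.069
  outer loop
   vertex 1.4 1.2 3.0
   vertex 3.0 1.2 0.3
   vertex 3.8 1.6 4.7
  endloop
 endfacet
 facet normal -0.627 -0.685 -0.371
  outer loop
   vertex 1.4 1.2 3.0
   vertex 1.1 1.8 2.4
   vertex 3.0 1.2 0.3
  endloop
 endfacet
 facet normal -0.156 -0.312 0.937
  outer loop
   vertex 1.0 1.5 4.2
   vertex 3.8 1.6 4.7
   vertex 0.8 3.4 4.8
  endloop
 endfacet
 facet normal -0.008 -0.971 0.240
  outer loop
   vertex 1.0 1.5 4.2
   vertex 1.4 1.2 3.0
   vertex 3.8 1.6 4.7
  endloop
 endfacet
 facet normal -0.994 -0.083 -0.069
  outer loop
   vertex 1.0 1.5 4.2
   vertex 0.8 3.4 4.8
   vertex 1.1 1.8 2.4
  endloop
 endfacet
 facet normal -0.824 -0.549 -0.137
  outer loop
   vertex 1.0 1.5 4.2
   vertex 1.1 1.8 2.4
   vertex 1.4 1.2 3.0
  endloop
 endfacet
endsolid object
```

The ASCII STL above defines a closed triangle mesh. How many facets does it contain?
14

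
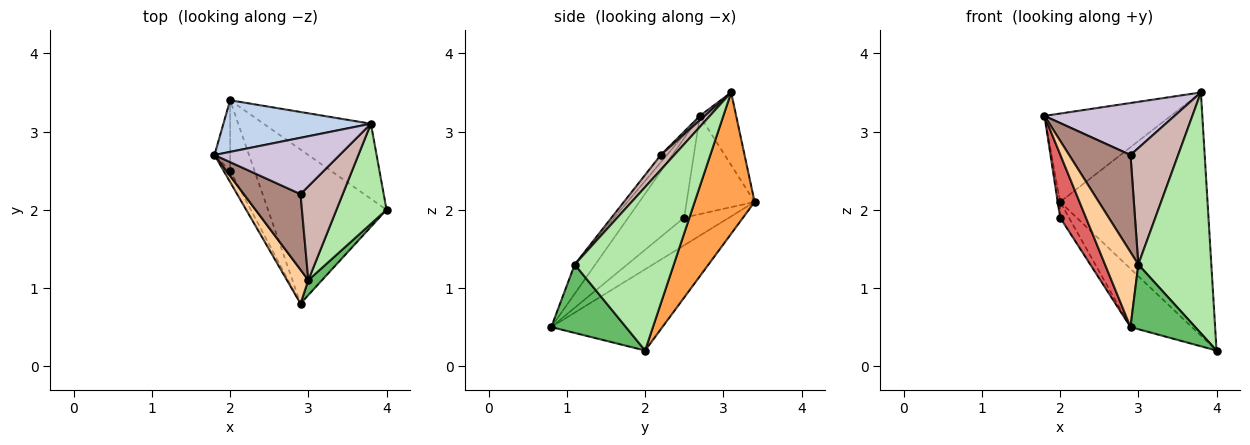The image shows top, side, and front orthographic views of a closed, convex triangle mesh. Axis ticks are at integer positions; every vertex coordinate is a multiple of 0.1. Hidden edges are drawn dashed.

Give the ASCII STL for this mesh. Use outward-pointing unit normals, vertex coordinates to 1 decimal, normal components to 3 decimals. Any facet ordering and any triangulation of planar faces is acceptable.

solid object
 facet normal -0.540 0.298 -0.787
  outer loop
   vertex 2.0 3.4 2.1
   vertex 4.0 2.0 0.2
   vertex 2.9 0.8 0.5
  endloop
 endfacet
 facet normal -0.241 0.838 0.489
  outer loop
   vertex 2.0 3.4 2.1
   vertex 1.8 2.7 3.2
   vertex 3.8 3.1 3.5
  endloop
 endfacet
 facet normal 0.362 0.891 -0.275
  outer loop
   vertex 2.0 3.4 2.1
   vertex 3.8 3.1 3.5
   vertex 4.0 2.0 0.2
  endloop
 endfacet
 facet normal -0.490 -0.794 0.359
  outer loop
   vertex 3.0 1.1 1.3
   vertex 1.8 2.7 3.2
   vertex 2.9 0.8 0.5
  endloop
 endfacet
 facet normal 0.747 -0.648 0.149
  outer loop
   vertex 3.0 1.1 1.3
   vertex 2.9 0.8 0.5
   vertex 4.0 2.0 0.2
  endloop
 endfacet
 facet normal 0.782 -0.576 0.239
  outer loop
   vertex 3.0 1.1 1.3
   vertex 4.0 2.0 0.2
   vertex 3.8 3.1 3.5
  endloop
 endfacet
 facet normal -0.906 -0.418 -0.075
  outer loop
   vertex 2.0 2.5 1.9
   vertex 2.9 0.8 0.5
   vertex 1.8 2.7 3.2
  endloop
 endfacet
 facet normal -0.987 0.035 -0.157
  outer loop
   vertex 2.0 2.5 1.9
   vertex 1.8 2.7 3.2
   vertex 2.0 3.4 2.1
  endloop
 endfacet
 facet normal -0.743 0.145 -0.654
  outer loop
   vertex 2.0 2.5 1.9
   vertex 2.0 3.4 2.1
   vertex 2.9 0.8 0.5
  endloop
 endfacet
 facet normal 0.025 -0.678 0.734
  outer loop
   vertex 2.9 2.2 2.7
   vertex 3.8 3.1 3.5
   vertex 1.8 2.7 3.2
  endloop
 endfacet
 facet normal -0.079 -0.787 0.612
  outer loop
   vertex 2.9 2.2 2.7
   vertex 1.8 2.7 3.2
   vertex 3.0 1.1 1.3
  endloop
 endfacet
 facet normal 0.216 -0.760 0.613
  outer loop
   vertex 2.9 2.2 2.7
   vertex 3.0 1.1 1.3
   vertex 3.8 3.1 3.5
  endloop
 endfacet
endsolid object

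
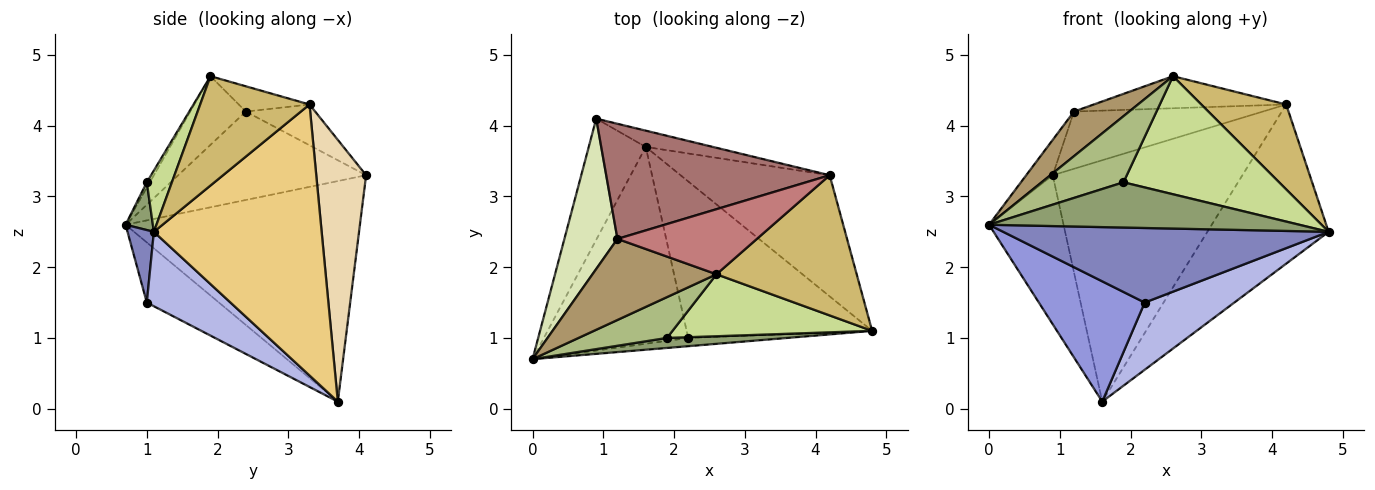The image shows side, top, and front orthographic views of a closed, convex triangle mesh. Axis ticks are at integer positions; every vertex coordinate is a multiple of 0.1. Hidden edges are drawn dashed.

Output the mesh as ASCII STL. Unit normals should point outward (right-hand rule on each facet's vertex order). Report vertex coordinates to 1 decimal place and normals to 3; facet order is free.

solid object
 facet normal -0.925 0.294 -0.239
  outer loop
   vertex 1.6 3.7 0.1
   vertex 0.0 0.7 2.6
   vertex 0.9 4.1 3.3
  endloop
 endfacet
 facet normal 0.080 -0.991 -0.110
  outer loop
   vertex 2.2 1.0 1.5
   vertex 4.8 1.1 2.5
   vertex 0.0 0.7 2.6
  endloop
 endfacet
 facet normal -0.335 -0.491 -0.804
  outer loop
   vertex 2.2 1.0 1.5
   vertex 0.0 0.7 2.6
   vertex 1.6 3.7 0.1
  endloop
 endfacet
 facet normal 0.346 -0.370 -0.862
  outer loop
   vertex 2.2 1.0 1.5
   vertex 1.6 3.7 0.1
   vertex 4.8 1.1 2.5
  endloop
 endfacet
 facet normal 0.086 -0.973 0.215
  outer loop
   vertex 1.9 1.0 3.2
   vertex 0.0 0.7 2.6
   vertex 4.8 1.1 2.5
  endloop
 endfacet
 facet normal -0.032 -0.851 0.525
  outer loop
   vertex 1.9 1.0 3.2
   vertex 2.6 1.9 4.7
   vertex 0.0 0.7 2.6
  endloop
 endfacet
 facet normal 0.141 -0.877 0.460
  outer loop
   vertex 1.9 1.0 3.2
   vertex 4.8 1.1 2.5
   vertex 2.6 1.9 4.7
  endloop
 endfacet
 facet normal -0.851 0.120 0.511
  outer loop
   vertex 1.2 2.4 4.2
   vertex 0.9 4.1 3.3
   vertex 0.0 0.7 2.6
  endloop
 endfacet
 facet normal -0.436 -0.434 0.788
  outer loop
   vertex 1.2 2.4 4.2
   vertex 0.0 0.7 2.6
   vertex 2.6 1.9 4.7
  endloop
 endfacet
 facet normal 0.555 -0.431 0.712
  outer loop
   vertex 4.2 3.3 4.3
   vertex 2.6 1.9 4.7
   vertex 4.8 1.1 2.5
  endloop
 endfacet
 facet normal 0.740 0.535 -0.407
  outer loop
   vertex 4.2 3.3 4.3
   vertex 4.8 1.1 2.5
   vertex 1.6 3.7 0.1
  endloop
 endfacet
 facet normal 0.254 0.965 -0.065
  outer loop
   vertex 4.2 3.3 4.3
   vertex 1.6 3.7 0.1
   vertex 0.9 4.1 3.3
  endloop
 endfacet
 facet normal -0.161 0.439 0.884
  outer loop
   vertex 4.2 3.3 4.3
   vertex 0.9 4.1 3.3
   vertex 1.2 2.4 4.2
  endloop
 endfacet
 facet normal -0.160 0.436 0.885
  outer loop
   vertex 4.2 3.3 4.3
   vertex 1.2 2.4 4.2
   vertex 2.6 1.9 4.7
  endloop
 endfacet
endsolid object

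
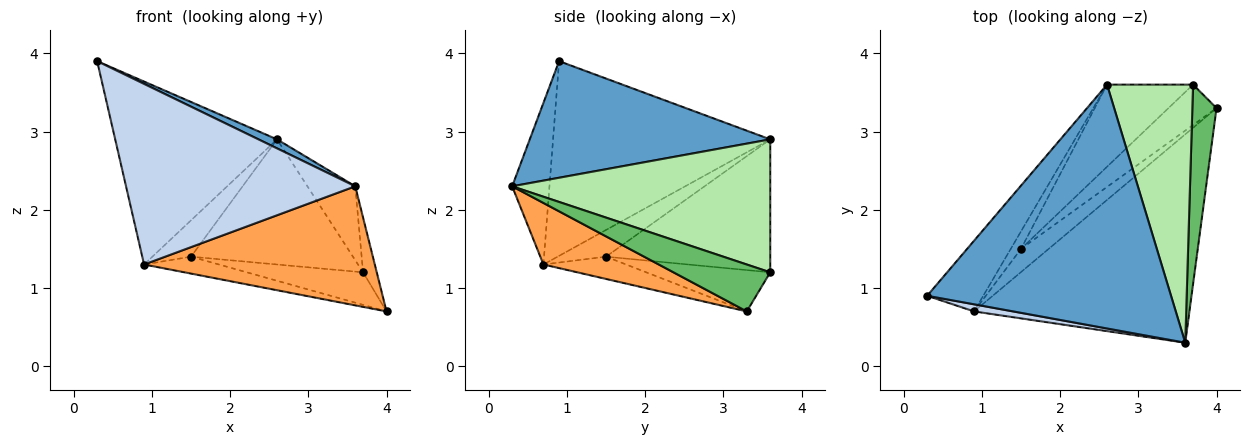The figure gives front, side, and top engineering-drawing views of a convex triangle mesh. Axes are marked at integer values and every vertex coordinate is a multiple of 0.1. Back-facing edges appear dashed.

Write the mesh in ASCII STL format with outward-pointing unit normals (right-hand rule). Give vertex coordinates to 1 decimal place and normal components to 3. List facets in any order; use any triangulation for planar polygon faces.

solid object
 facet normal 0.431 -0.033 0.902
  outer loop
   vertex 2.6 3.6 2.9
   vertex 0.3 0.9 3.9
   vertex 3.6 0.3 2.3
  endloop
 endfacet
 facet normal -0.160 -0.986 0.039
  outer loop
   vertex 0.9 0.7 1.3
   vertex 3.6 0.3 2.3
   vertex 0.3 0.9 3.9
  endloop
 endfacet
 facet normal 0.241 -0.482 -0.843
  outer loop
   vertex 0.9 0.7 1.3
   vertex 4.0 3.3 0.7
   vertex 3.6 0.3 2.3
  endloop
 endfacet
 facet normal -0.781 0.582 -0.225
  outer loop
   vertex 0.9 0.7 1.3
   vertex 0.3 0.9 3.9
   vertex 2.6 3.6 2.9
  endloop
 endfacet
 facet normal 0.882 0.125 0.454
  outer loop
   vertex 3.7 3.6 1.2
   vertex 3.6 0.3 2.3
   vertex 4.0 3.3 0.7
  endloop
 endfacet
 facet normal 0.830 0.154 0.537
  outer loop
   vertex 3.7 3.6 1.2
   vertex 2.6 3.6 2.9
   vertex 3.6 0.3 2.3
  endloop
 endfacet
 facet normal -0.749 0.597 -0.287
  outer loop
   vertex 1.5 1.5 1.4
   vertex 0.9 0.7 1.3
   vertex 2.6 3.6 2.9
  endloop
 endfacet
 facet normal -0.647 0.638 -0.418
  outer loop
   vertex 1.5 1.5 1.4
   vertex 2.6 3.6 2.9
   vertex 3.7 3.6 1.2
  endloop
 endfacet
 facet normal -0.545 0.494 -0.678
  outer loop
   vertex 1.5 1.5 1.4
   vertex 4.0 3.3 0.7
   vertex 0.9 0.7 1.3
  endloop
 endfacet
 facet normal -0.557 0.521 -0.647
  outer loop
   vertex 1.5 1.5 1.4
   vertex 3.7 3.6 1.2
   vertex 4.0 3.3 0.7
  endloop
 endfacet
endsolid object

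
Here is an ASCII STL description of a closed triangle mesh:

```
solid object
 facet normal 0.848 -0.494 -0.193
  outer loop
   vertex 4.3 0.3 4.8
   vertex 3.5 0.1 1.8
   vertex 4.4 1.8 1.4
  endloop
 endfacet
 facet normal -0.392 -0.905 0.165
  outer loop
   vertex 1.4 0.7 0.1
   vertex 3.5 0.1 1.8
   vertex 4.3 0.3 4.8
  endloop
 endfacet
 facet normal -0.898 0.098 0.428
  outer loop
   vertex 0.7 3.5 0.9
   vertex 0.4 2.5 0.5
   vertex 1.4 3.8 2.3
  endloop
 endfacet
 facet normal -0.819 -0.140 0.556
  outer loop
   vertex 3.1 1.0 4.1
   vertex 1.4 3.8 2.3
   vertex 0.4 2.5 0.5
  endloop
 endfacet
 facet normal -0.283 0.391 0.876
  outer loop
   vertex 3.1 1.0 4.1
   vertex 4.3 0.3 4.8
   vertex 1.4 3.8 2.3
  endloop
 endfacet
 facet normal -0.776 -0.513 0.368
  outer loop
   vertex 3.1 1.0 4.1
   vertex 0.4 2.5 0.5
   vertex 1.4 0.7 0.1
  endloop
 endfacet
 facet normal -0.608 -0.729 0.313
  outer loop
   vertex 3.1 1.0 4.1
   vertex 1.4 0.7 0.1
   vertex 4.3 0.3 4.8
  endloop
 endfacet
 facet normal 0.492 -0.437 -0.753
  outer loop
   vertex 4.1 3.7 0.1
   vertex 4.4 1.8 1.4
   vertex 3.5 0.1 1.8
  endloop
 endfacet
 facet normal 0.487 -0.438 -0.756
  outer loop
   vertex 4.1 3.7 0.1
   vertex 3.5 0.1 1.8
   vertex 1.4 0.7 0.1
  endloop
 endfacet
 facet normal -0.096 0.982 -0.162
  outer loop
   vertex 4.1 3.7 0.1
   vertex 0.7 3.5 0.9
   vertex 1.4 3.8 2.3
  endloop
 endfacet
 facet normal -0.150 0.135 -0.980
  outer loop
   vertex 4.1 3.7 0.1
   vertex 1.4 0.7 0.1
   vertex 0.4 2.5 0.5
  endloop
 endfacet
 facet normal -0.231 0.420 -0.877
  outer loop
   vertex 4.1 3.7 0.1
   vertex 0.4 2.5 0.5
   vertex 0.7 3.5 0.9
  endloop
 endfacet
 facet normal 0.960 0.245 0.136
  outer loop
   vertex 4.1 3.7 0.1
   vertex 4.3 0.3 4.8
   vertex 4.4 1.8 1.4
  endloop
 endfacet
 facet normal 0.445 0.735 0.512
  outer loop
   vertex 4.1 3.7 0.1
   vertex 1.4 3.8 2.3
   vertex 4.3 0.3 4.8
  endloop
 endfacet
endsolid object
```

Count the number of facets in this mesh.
14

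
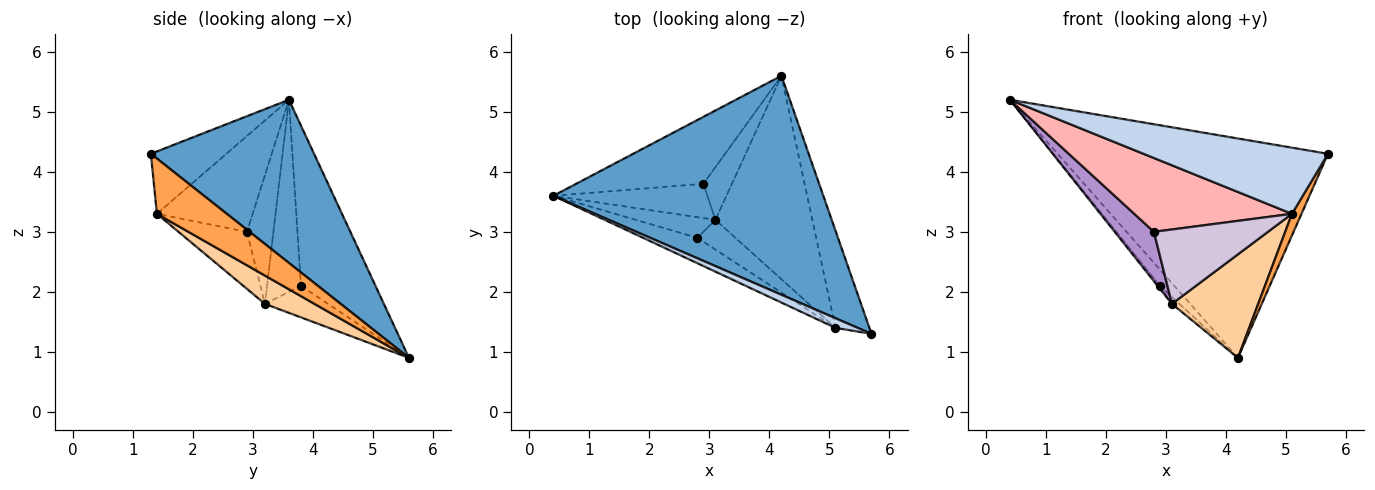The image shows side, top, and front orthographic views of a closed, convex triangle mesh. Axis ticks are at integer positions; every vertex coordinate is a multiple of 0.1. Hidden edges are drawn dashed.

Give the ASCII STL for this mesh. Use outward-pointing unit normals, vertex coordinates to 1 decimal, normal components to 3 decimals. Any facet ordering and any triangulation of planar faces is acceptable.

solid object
 facet normal 0.393 0.651 0.650
  outer loop
   vertex 4.2 5.6 0.9
   vertex 0.4 3.6 5.2
   vertex 5.7 1.3 4.3
  endloop
 endfacet
 facet normal -0.375 -0.917 0.133
  outer loop
   vertex 5.1 1.4 3.3
   vertex 5.7 1.3 4.3
   vertex 0.4 3.6 5.2
  endloop
 endfacet
 facet normal 0.847 -0.115 -0.520
  outer loop
   vertex 5.1 1.4 3.3
   vertex 4.2 5.6 0.9
   vertex 5.7 1.3 4.3
  endloop
 endfacet
 facet normal 0.252 -0.439 -0.863
  outer loop
   vertex 3.1 3.2 1.8
   vertex 4.2 5.6 0.9
   vertex 5.1 1.4 3.3
  endloop
 endfacet
 facet normal -0.774 0.149 -0.615
  outer loop
   vertex 2.9 3.8 2.1
   vertex 0.4 3.6 5.2
   vertex 4.2 5.6 0.9
  endloop
 endfacet
 facet normal -0.779 0.053 -0.625
  outer loop
   vertex 2.9 3.8 2.1
   vertex 3.1 3.2 1.8
   vertex 0.4 3.6 5.2
  endloop
 endfacet
 facet normal -0.739 0.088 -0.668
  outer loop
   vertex 2.9 3.8 2.1
   vertex 4.2 5.6 0.9
   vertex 3.1 3.2 1.8
  endloop
 endfacet
 facet normal -0.498 -0.820 -0.282
  outer loop
   vertex 2.8 2.9 3.0
   vertex 5.1 1.4 3.3
   vertex 0.4 3.6 5.2
  endloop
 endfacet
 facet normal -0.529 -0.783 -0.328
  outer loop
   vertex 2.8 2.9 3.0
   vertex 0.4 3.6 5.2
   vertex 3.1 3.2 1.8
  endloop
 endfacet
 facet normal -0.487 -0.811 -0.324
  outer loop
   vertex 2.8 2.9 3.0
   vertex 3.1 3.2 1.8
   vertex 5.1 1.4 3.3
  endloop
 endfacet
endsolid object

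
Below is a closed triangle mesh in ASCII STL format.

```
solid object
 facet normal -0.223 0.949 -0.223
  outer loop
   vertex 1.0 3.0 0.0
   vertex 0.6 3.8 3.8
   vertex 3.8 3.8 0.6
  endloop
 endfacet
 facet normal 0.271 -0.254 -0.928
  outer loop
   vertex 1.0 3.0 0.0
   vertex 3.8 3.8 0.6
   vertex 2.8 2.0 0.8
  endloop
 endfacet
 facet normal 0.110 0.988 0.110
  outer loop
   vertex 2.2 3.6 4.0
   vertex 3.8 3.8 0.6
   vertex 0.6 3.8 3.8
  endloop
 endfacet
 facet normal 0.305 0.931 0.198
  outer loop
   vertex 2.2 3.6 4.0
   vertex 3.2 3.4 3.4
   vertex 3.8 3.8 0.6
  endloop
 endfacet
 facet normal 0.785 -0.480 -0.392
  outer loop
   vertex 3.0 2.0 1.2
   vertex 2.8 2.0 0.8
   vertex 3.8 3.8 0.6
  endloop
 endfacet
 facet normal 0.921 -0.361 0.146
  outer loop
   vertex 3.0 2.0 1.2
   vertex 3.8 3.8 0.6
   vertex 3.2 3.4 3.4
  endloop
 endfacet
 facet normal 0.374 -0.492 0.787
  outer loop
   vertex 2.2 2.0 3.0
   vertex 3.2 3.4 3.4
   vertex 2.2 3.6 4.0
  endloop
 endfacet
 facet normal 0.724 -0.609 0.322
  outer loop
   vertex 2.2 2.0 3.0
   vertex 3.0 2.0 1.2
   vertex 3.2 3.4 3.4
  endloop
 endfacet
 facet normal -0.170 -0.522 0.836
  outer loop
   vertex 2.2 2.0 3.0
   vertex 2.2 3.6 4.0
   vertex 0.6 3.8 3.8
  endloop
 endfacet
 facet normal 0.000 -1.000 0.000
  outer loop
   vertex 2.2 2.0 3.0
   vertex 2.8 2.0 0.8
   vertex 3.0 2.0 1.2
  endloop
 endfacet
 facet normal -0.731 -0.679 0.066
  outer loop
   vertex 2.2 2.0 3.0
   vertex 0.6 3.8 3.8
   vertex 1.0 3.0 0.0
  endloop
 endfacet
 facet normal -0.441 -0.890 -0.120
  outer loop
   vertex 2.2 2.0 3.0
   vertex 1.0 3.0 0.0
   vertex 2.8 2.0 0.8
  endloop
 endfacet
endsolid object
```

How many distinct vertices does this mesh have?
8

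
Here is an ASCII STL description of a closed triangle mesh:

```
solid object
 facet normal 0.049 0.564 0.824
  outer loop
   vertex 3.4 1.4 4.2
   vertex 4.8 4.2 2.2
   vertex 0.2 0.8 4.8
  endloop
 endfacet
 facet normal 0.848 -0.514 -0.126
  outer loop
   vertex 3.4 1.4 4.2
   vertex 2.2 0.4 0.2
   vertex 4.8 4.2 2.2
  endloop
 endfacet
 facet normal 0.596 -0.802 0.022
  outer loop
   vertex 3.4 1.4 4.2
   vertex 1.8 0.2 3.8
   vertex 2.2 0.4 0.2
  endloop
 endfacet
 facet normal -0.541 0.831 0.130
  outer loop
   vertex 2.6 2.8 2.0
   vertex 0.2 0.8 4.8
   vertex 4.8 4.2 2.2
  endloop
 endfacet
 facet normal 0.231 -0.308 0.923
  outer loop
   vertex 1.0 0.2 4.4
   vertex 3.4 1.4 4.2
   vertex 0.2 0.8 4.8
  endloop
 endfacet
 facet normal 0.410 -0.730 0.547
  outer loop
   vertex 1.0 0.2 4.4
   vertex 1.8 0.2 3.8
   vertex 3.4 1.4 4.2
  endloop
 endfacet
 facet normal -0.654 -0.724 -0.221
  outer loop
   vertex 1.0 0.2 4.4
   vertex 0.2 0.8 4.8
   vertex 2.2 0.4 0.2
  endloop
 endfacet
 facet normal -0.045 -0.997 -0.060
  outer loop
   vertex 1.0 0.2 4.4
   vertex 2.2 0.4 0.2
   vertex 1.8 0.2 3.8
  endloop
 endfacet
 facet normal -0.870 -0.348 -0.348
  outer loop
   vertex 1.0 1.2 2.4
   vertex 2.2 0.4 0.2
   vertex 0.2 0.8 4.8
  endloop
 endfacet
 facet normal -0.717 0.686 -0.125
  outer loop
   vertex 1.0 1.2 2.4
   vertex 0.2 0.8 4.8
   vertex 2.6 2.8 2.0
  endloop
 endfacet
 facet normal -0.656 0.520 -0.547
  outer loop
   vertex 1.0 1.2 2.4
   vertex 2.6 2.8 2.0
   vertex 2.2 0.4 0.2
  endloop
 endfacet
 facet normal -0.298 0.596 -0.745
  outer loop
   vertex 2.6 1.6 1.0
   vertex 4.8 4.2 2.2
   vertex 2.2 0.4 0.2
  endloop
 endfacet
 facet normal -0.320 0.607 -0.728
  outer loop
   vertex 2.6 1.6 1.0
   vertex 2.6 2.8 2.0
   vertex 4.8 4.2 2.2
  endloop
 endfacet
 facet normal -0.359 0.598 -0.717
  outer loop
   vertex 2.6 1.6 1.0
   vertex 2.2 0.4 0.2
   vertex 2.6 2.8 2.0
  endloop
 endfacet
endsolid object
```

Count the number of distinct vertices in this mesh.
9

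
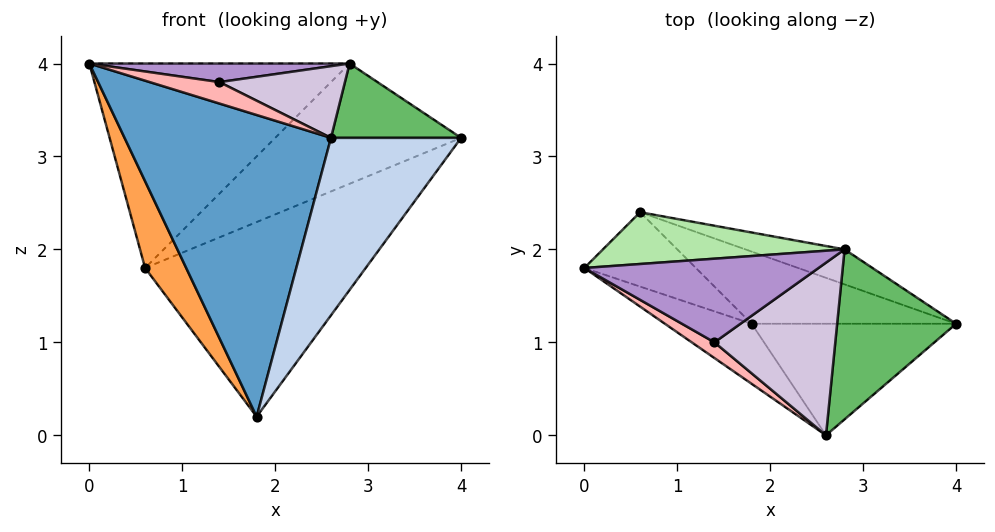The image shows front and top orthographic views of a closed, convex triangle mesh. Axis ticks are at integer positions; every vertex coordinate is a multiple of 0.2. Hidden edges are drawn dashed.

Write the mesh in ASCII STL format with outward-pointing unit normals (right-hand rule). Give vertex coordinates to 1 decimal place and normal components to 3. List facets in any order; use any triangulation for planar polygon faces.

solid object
 facet normal -0.594 -0.789 -0.157
  outer loop
   vertex 1.8 1.2 0.2
   vertex 2.6 0.0 3.2
   vertex 0.0 1.8 4.0
  endloop
 endfacet
 facet normal 0.587 -0.685 -0.431
  outer loop
   vertex 1.8 1.2 0.2
   vertex 4.0 1.2 3.2
   vertex 2.6 0.0 3.2
  endloop
 endfacet
 facet normal -0.852 -0.398 -0.341
  outer loop
   vertex 0.6 2.4 1.8
   vertex 1.8 1.2 0.2
   vertex 0.0 1.8 4.0
  endloop
 endfacet
 facet normal 0.428 0.847 -0.314
  outer loop
   vertex 0.6 2.4 1.8
   vertex 4.0 1.2 3.2
   vertex 1.8 1.2 0.2
  endloop
 endfacet
 facet normal 0.325 -0.379 0.866
  outer loop
   vertex 2.8 2.0 4.0
   vertex 2.6 0.0 3.2
   vertex 4.0 1.2 3.2
  endloop
 endfacet
 facet normal -0.069 0.967 0.245
  outer loop
   vertex 2.8 2.0 4.0
   vertex 0.6 2.4 1.8
   vertex 0.0 1.8 4.0
  endloop
 endfacet
 facet normal 0.413 0.874 -0.254
  outer loop
   vertex 2.8 2.0 4.0
   vertex 4.0 1.2 3.2
   vertex 0.6 2.4 1.8
  endloop
 endfacet
 facet normal -0.352 -0.755 0.553
  outer loop
   vertex 1.4 1.0 3.8
   vertex 0.0 1.8 4.0
   vertex 2.6 0.0 3.2
  endloop
 endfacet
 facet normal 0.015 -0.217 0.976
  outer loop
   vertex 1.4 1.0 3.8
   vertex 2.8 2.0 4.0
   vertex 0.0 1.8 4.0
  endloop
 endfacet
 facet normal 0.141 -0.380 0.914
  outer loop
   vertex 1.4 1.0 3.8
   vertex 2.6 0.0 3.2
   vertex 2.8 2.0 4.0
  endloop
 endfacet
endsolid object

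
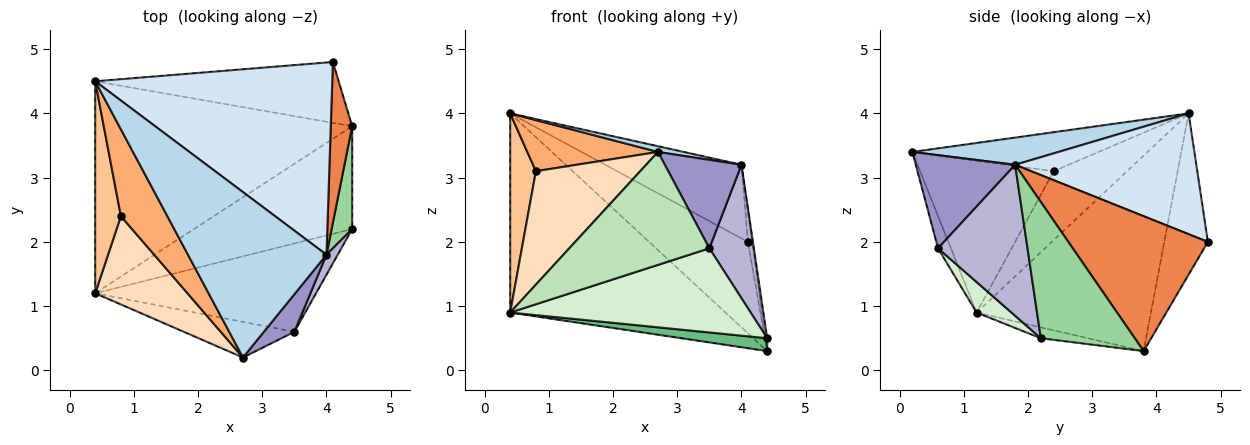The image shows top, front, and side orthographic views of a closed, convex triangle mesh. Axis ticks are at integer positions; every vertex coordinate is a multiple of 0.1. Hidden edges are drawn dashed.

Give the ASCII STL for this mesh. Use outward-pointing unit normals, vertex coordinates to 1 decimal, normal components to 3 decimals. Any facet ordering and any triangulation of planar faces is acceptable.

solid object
 facet normal -0.345 0.781 -0.520
  outer loop
   vertex 4.1 4.8 2.0
   vertex 4.4 3.8 0.3
   vertex 0.4 4.5 4.0
  endloop
 endfacet
 facet normal -0.485 0.599 -0.637
  outer loop
   vertex 0.4 1.2 0.9
   vertex 0.4 4.5 4.0
   vertex 4.4 3.8 0.3
  endloop
 endfacet
 facet normal 0.193 -0.034 0.981
  outer loop
   vertex 4.0 1.8 3.2
   vertex 0.4 4.5 4.0
   vertex 2.7 0.2 3.4
  endloop
 endfacet
 facet normal 0.430 0.323 0.843
  outer loop
   vertex 4.0 1.8 3.2
   vertex 4.1 4.8 2.0
   vertex 0.4 4.5 4.0
  endloop
 endfacet
 facet normal 0.987 0.030 0.157
  outer loop
   vertex 4.0 1.8 3.2
   vertex 4.4 3.8 0.3
   vertex 4.1 4.8 2.0
  endloop
 endfacet
 facet normal -0.586 -0.411 0.698
  outer loop
   vertex 0.8 2.4 3.1
   vertex 2.7 0.2 3.4
   vertex 0.4 4.5 4.0
  endloop
 endfacet
 facet normal -0.890 -0.312 0.332
  outer loop
   vertex 0.8 2.4 3.1
   vertex 0.4 4.5 4.0
   vertex 0.4 1.2 0.9
  endloop
 endfacet
 facet normal -0.711 -0.555 0.432
  outer loop
   vertex 0.8 2.4 3.1
   vertex 0.4 1.2 0.9
   vertex 2.7 0.2 3.4
  endloop
 endfacet
 facet normal -0.068 -0.124 -0.990
  outer loop
   vertex 4.4 2.2 0.5
   vertex 0.4 1.2 0.9
   vertex 4.4 3.8 0.3
  endloop
 endfacet
 facet normal 0.989 0.019 0.149
  outer loop
   vertex 4.4 2.2 0.5
   vertex 4.4 3.8 0.3
   vertex 4.0 1.8 3.2
  endloop
 endfacet
 facet normal -0.087 -0.950 -0.300
  outer loop
   vertex 3.5 0.6 1.9
   vertex 2.7 0.2 3.4
   vertex 0.4 1.2 0.9
  endloop
 endfacet
 facet normal 0.100 -0.686 -0.720
  outer loop
   vertex 3.5 0.6 1.9
   vertex 0.4 1.2 0.9
   vertex 4.4 2.2 0.5
  endloop
 endfacet
 facet normal 0.766 -0.591 0.251
  outer loop
   vertex 3.5 0.6 1.9
   vertex 4.0 1.8 3.2
   vertex 2.7 0.2 3.4
  endloop
 endfacet
 facet normal 0.893 -0.444 0.067
  outer loop
   vertex 3.5 0.6 1.9
   vertex 4.4 2.2 0.5
   vertex 4.0 1.8 3.2
  endloop
 endfacet
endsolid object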